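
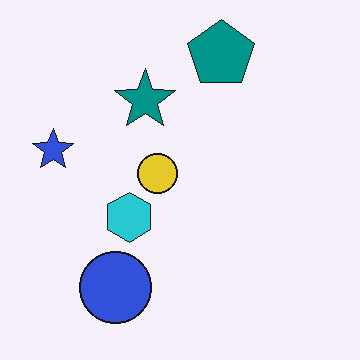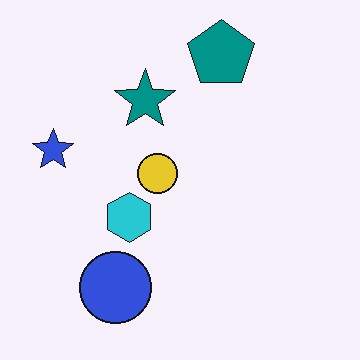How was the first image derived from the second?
This is the original image given moderate JPEG compression.

Blocky 8×8 compression artifacts appear around shape edges and the flat background shows ringing — characteristic JPEG degradation.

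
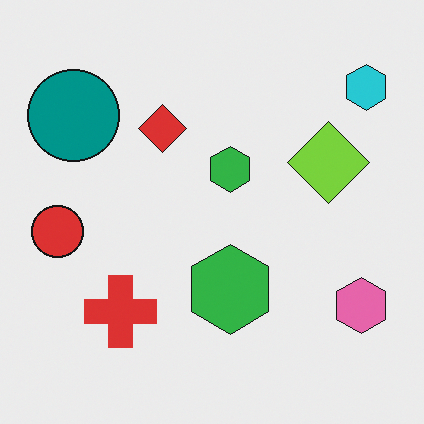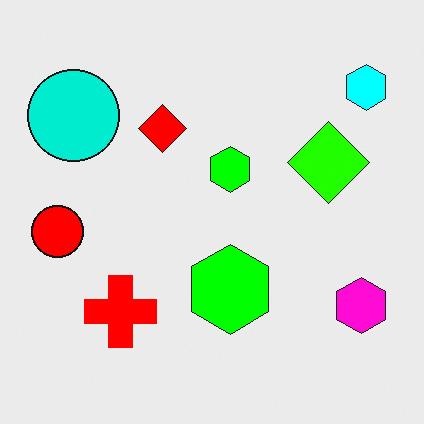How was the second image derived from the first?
The image was heavily oversaturated.

All colors are more vivid — a global saturation change.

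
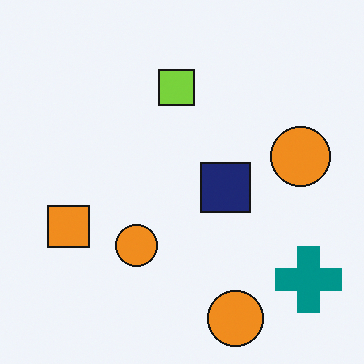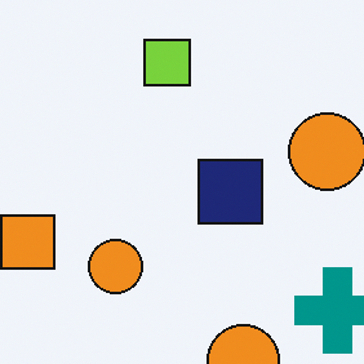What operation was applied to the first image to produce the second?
It was cropped to a modestly smaller region and rescaled.

The visible shapes are larger and the field of view is narrower; shapes near the original edges may be partly or wholly outside the frame — a crop-and-rescale.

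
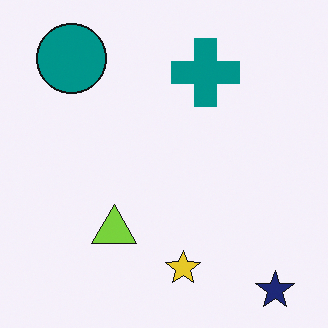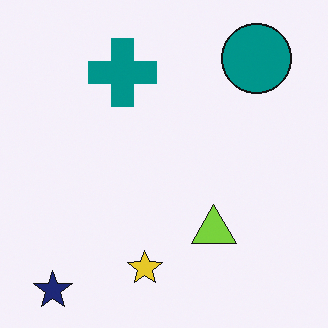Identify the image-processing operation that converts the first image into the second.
It was flipped horizontally (left ↔ right).

The navy star is in the bottom-right of the first image and the bottom-left of the second — shapes on opposite sides of the vertical midline have swapped in a mirror flip.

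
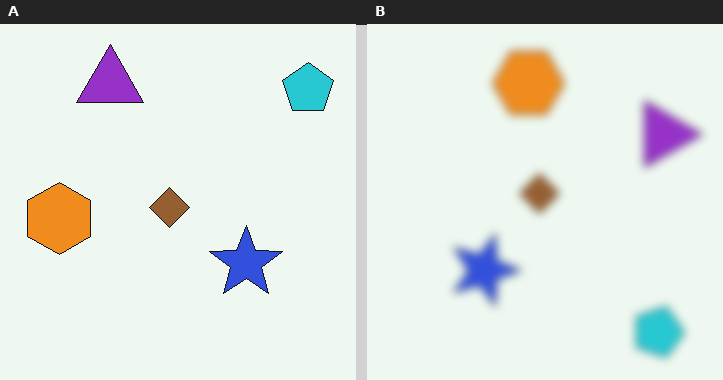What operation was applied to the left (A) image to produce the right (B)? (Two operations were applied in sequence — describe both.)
The transformation is: rotated 90° clockwise, then noticeably gaussian-blurred.

The cyan pentagon sits in the top-right of the left (A) image and the bottom-right of the right (B) — consistent with a whole-image 90° clockwise rotation. Shape edges and outlines are uniformly softened across the whole image.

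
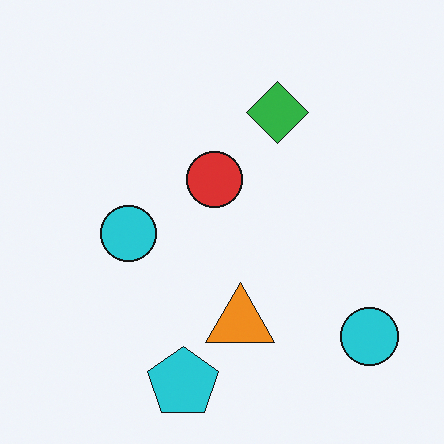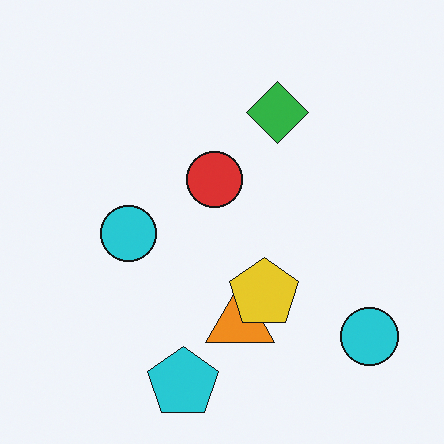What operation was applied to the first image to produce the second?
The image was overlaid with an additional yellow pentagon.

A yellow pentagon appears in the second image that is absent from the first.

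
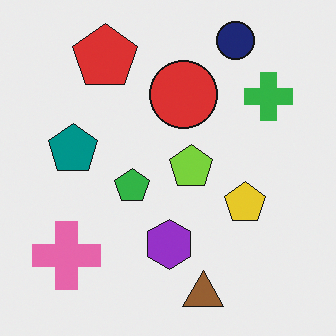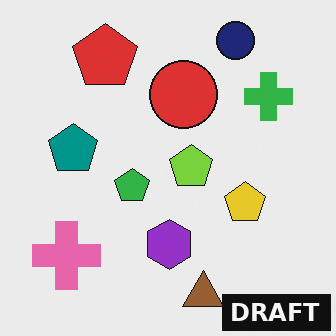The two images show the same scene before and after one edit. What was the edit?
The image was watermarked with the text "DRAFT" in the lower-right corner.

A dark label reading "DRAFT" appears in the lower-right corner.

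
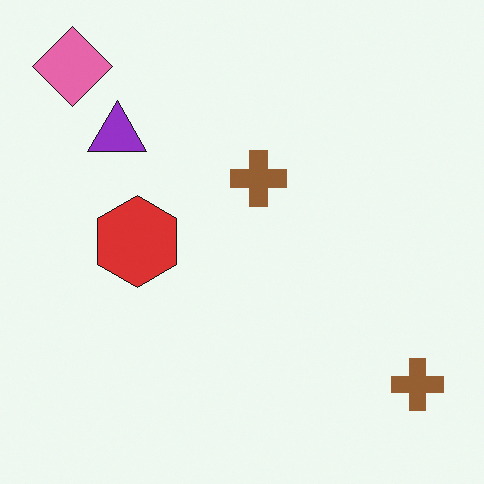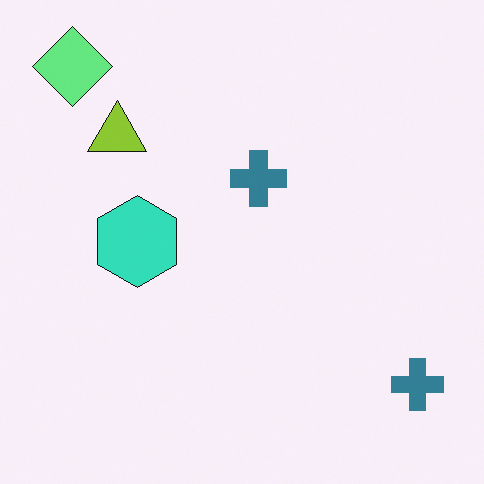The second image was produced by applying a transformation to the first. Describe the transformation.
This is the original image hue-shifted by a large amount.

Every shape's color has rotated by the same amount around the hue wheel — a uniform hue shift.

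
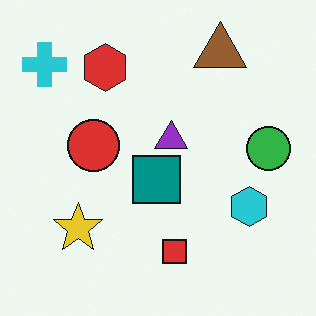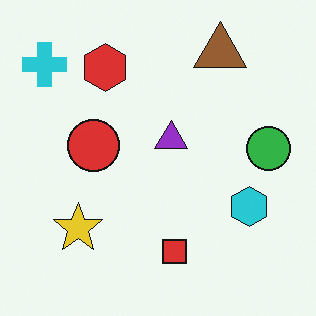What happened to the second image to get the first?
The transformation is: overlaid with an additional teal square.

A teal square appears in the first image that is absent from the second.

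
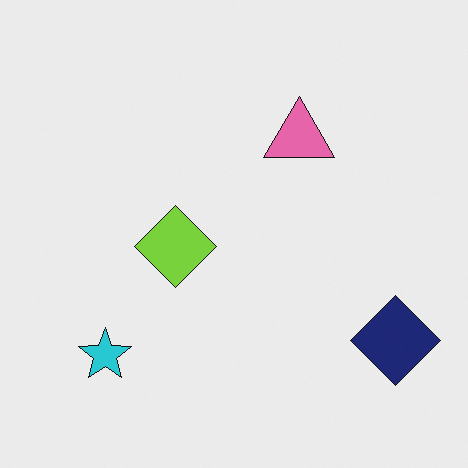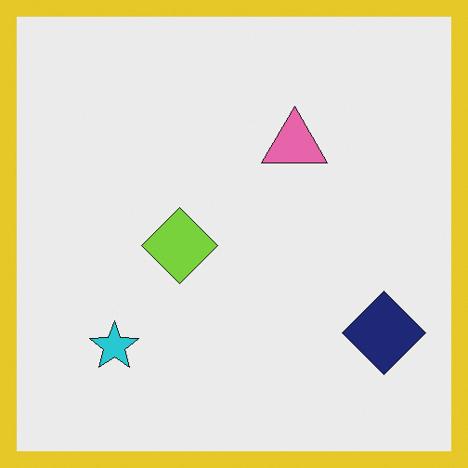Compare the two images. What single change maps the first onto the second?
The second image is the first framed with a yellow border.

A solid yellow frame runs around the edge of the second image, with the content slightly shrunk inside it.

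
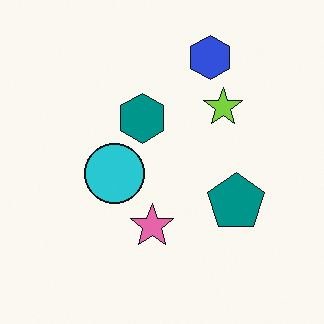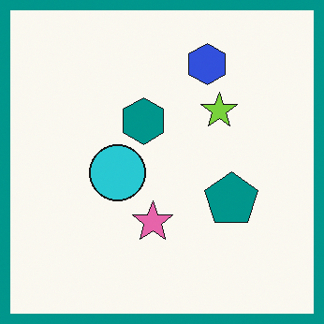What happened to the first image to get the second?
The image was framed with a teal border.

A solid teal frame runs around the edge of the second image, with the content slightly shrunk inside it.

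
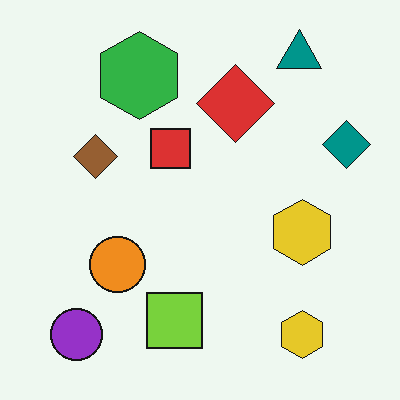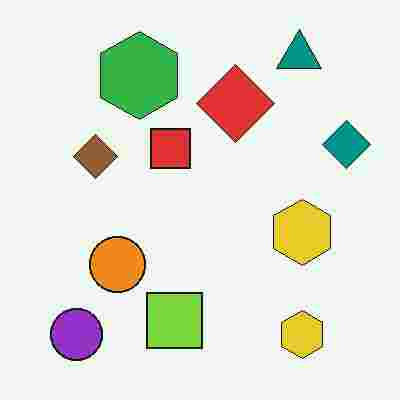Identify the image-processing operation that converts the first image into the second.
This is the original image heavily JPEG-compressed with obvious blocking artifacts.

Blocky 8×8 compression artifacts appear around shape edges and the flat background shows ringing — characteristic JPEG degradation.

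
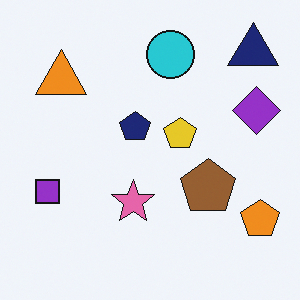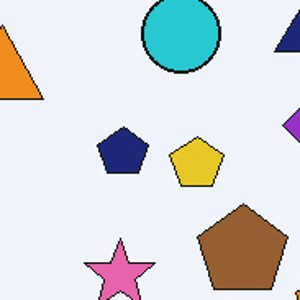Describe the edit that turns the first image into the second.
Cropped tightly and scaled back up.

The visible shapes are larger and the field of view is narrower; shapes near the original edges may be partly or wholly outside the frame — a crop-and-rescale.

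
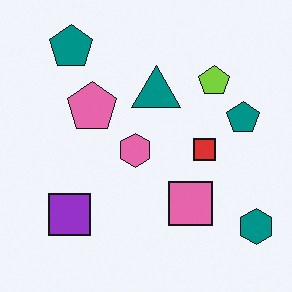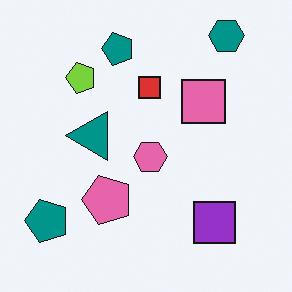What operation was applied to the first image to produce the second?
The image was rotated 90° counter-clockwise.

The teal hexagon sits in the bottom-right of the first image and the top-right of the second — consistent with a whole-image 90° counter-clockwise rotation.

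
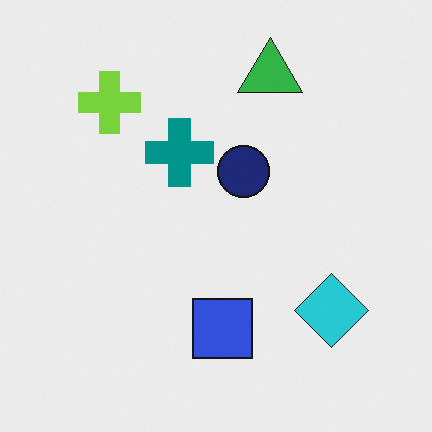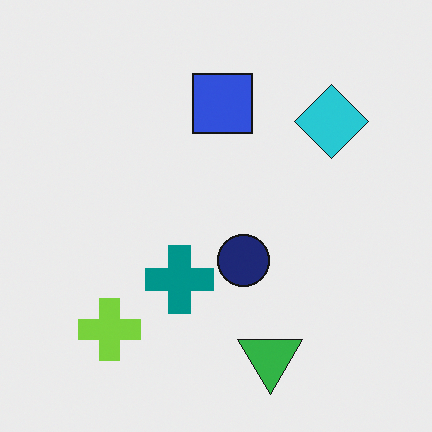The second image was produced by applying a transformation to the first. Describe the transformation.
The transformation is: flipped vertically (top ↔ bottom).

The green triangle is in the top of the first image and the bottom of the second — shapes on opposite sides of the horizontal midline have swapped in a mirror flip.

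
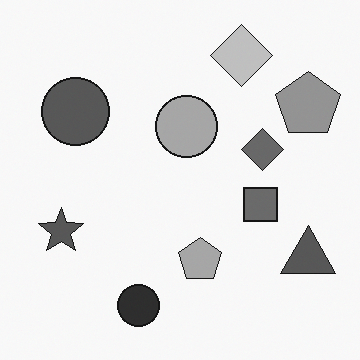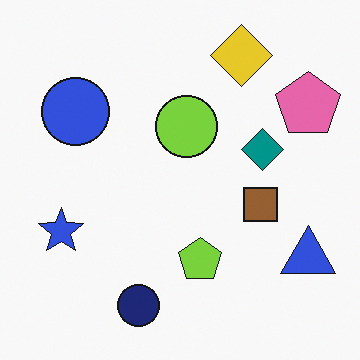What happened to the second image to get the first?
The first image is the second converted to grayscale.

All color is removed — every shape is now a shade of grey.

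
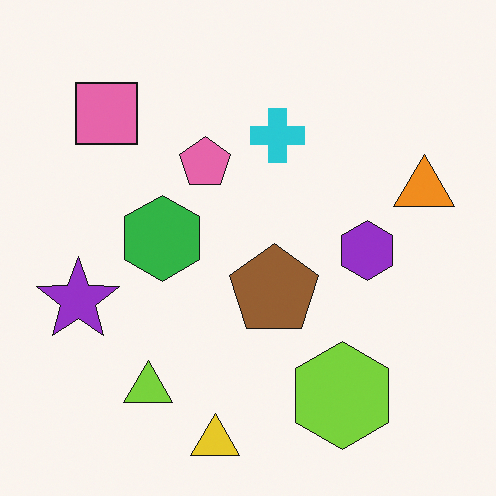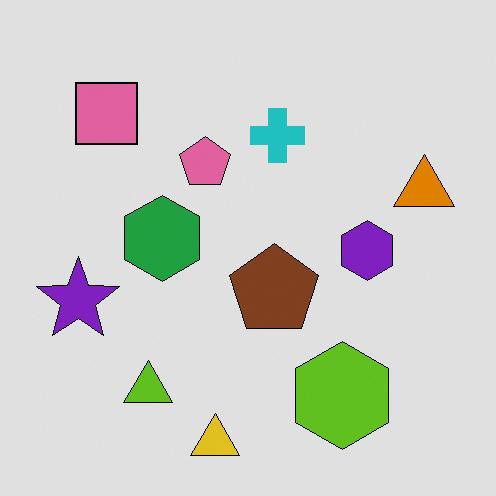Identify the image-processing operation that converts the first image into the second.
The image was posterized to a reduced palette.

Each flat color has snapped to a coarser quantized level — most visibly, the near-white background has dropped to a flat grey.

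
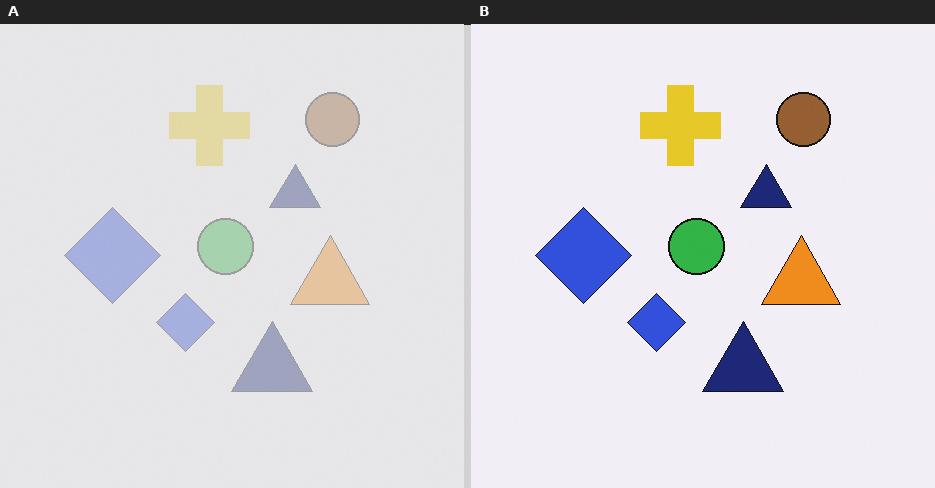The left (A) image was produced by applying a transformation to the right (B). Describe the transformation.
It was washed out (contrast reduced).

Tones are pushed toward mid-grey across the whole image — a global contrast change.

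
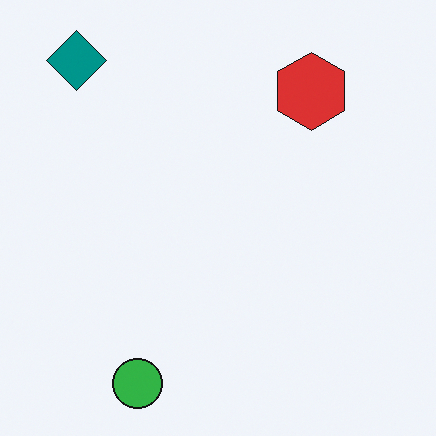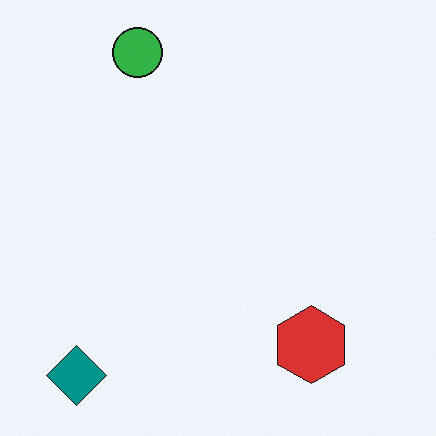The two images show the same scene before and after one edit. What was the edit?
Flipped vertically (top ↔ bottom).

The green circle is in the bottom-left of the first image and the top-left of the second — shapes on opposite sides of the horizontal midline have swapped in a mirror flip.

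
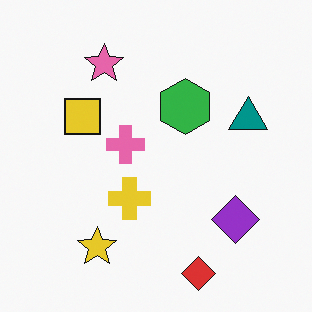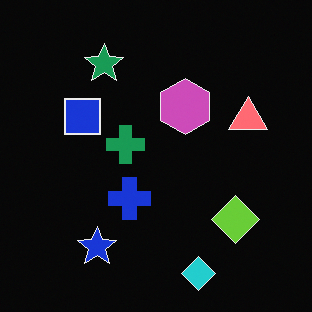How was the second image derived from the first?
This is the original image color-inverted (negative).

The light background has become dark and every shape's color is its complement — a photographic negative.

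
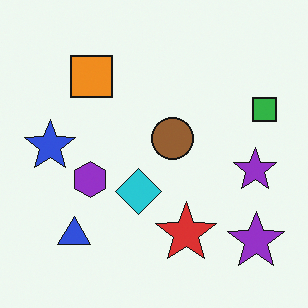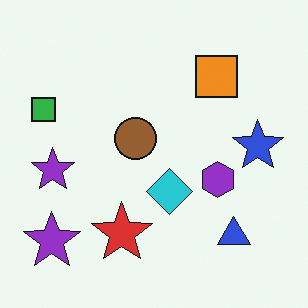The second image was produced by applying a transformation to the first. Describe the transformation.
The image was flipped horizontally (left ↔ right).

The green square is in the right of the first image and the left of the second — shapes on opposite sides of the vertical midline have swapped in a mirror flip.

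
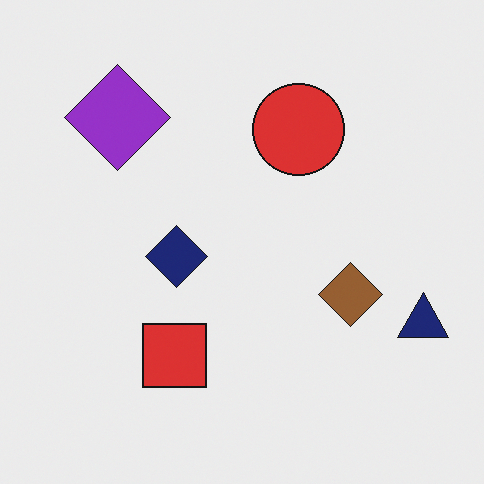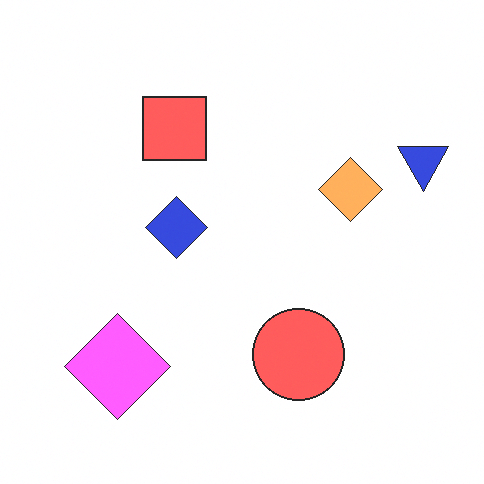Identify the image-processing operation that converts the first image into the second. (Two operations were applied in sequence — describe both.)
The image was flipped vertically (top ↔ bottom), then brightened a lot.

The purple diamond is in the top-left of the first image and the bottom-left of the second — shapes on opposite sides of the horizontal midline have swapped in a mirror flip. Every pixel — background and shapes alike — is uniformly brightened.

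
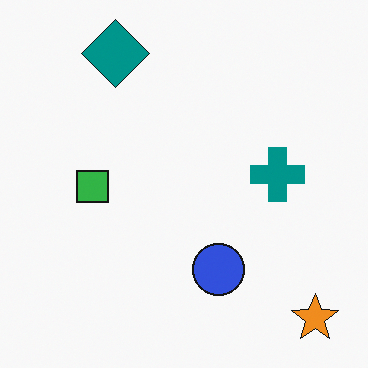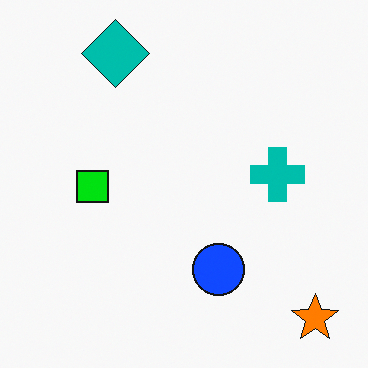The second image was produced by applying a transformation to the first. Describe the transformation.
The transformation is: made much more vivid (saturation change).

All colors are more vivid — a global saturation change.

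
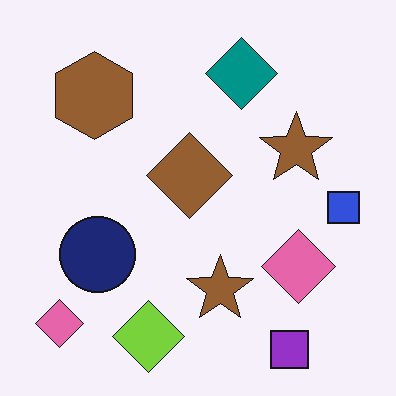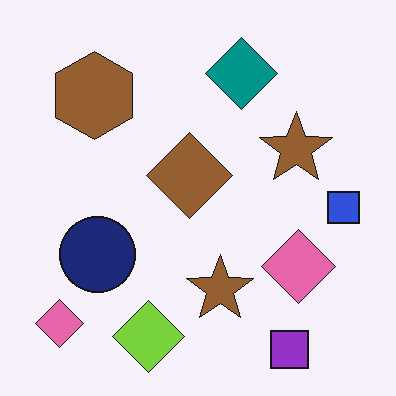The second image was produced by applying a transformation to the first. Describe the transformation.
The image was JPEG-compressed with visible artifacts.

Blocky 8×8 compression artifacts appear around shape edges and the flat background shows ringing — characteristic JPEG degradation.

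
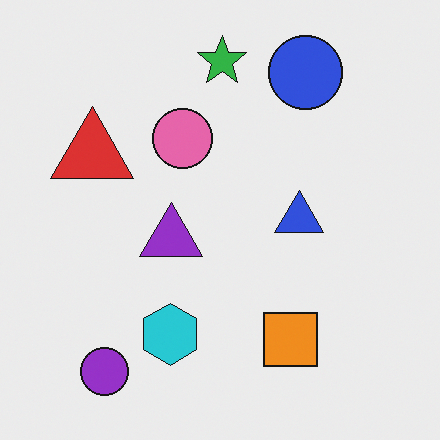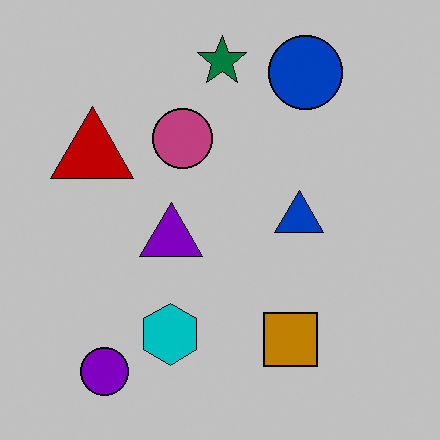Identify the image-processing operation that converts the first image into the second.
The transformation is: heavily posterized to just a handful of flat colors.

Each flat color has snapped to a coarser quantized level — most visibly, the near-white background has dropped to a flat grey.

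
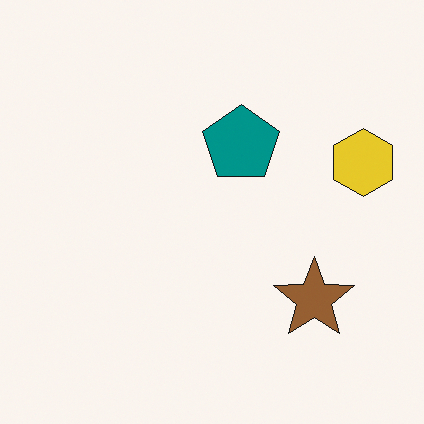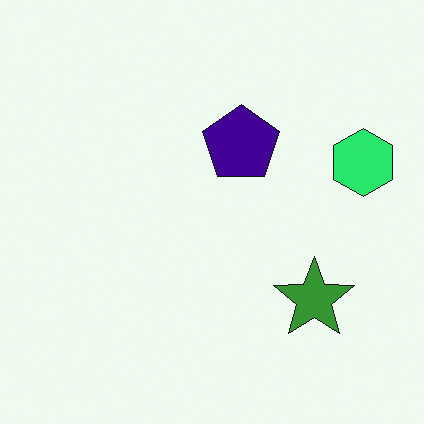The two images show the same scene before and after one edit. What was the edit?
It was hue-shifted noticeably.

Every shape's color has rotated by the same amount around the hue wheel — a uniform hue shift.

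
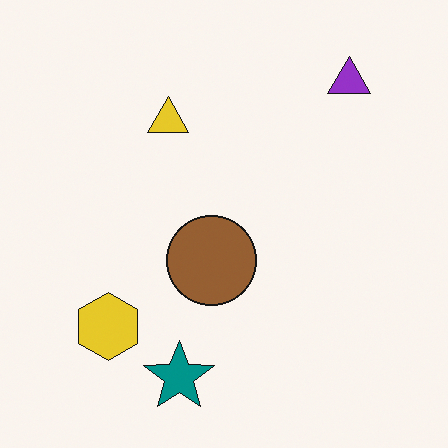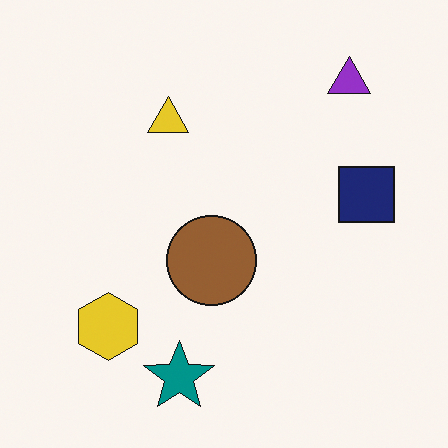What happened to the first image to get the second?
This is the original image overlaid with an additional navy square.

A navy square appears in the second image that is absent from the first.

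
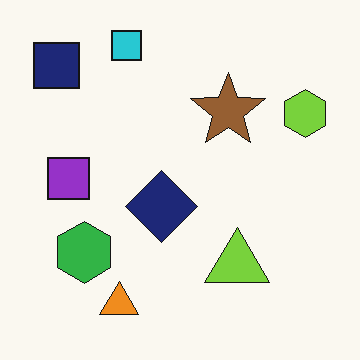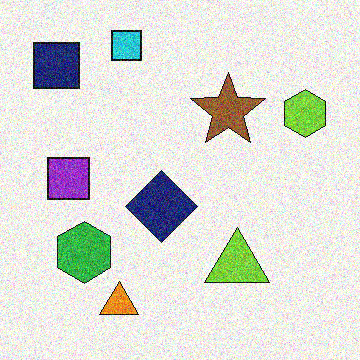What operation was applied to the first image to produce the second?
Degraded with heavy additive noise.

Random speckle covers the whole image, including the flat background.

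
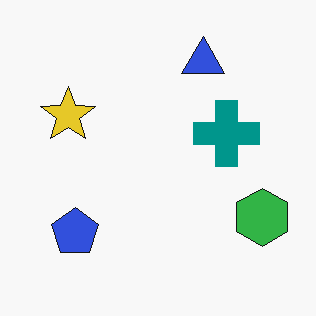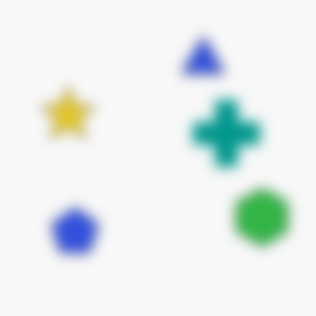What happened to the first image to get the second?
The second image is the first heavily blurred.

Shape edges and outlines are uniformly softened across the whole image.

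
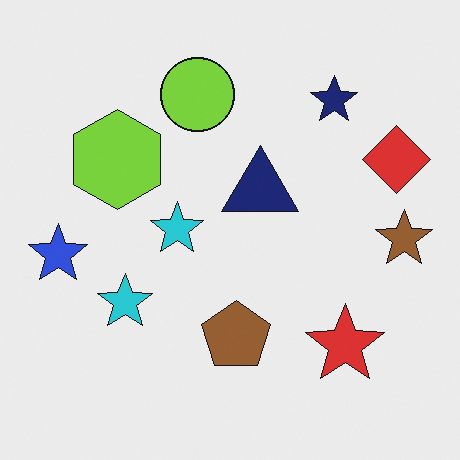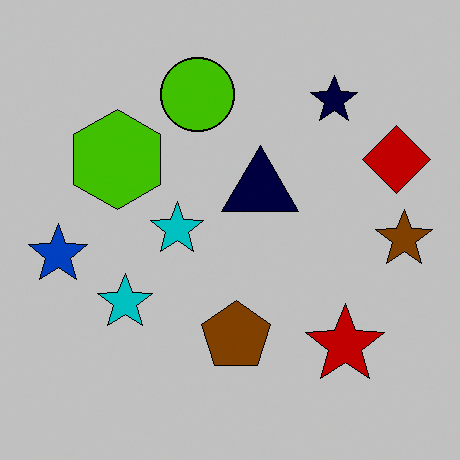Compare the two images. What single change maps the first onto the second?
It was heavily posterized to just a handful of flat colors.

Each flat color has snapped to a coarser quantized level — most visibly, the near-white background has dropped to a flat grey.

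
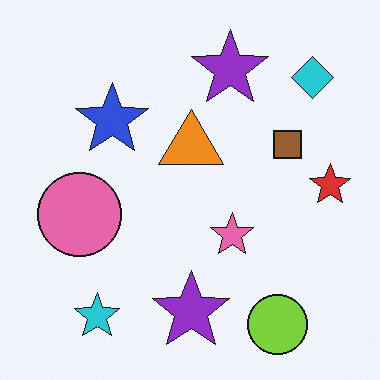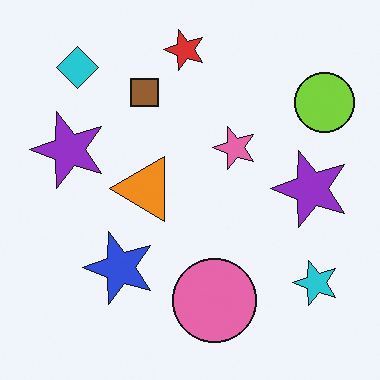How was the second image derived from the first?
Rotated 90° counter-clockwise.

The cyan diamond sits in the top-right of the first image and the top-left of the second — consistent with a whole-image 90° counter-clockwise rotation.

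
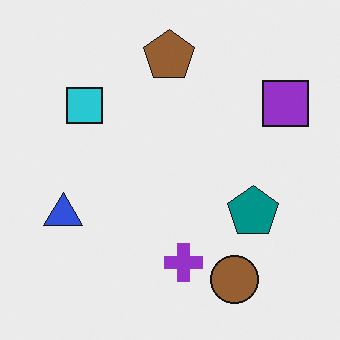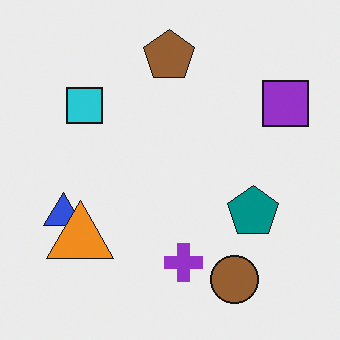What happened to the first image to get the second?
The image was overlaid with an additional orange triangle.

An orange triangle appears in the second image that is absent from the first.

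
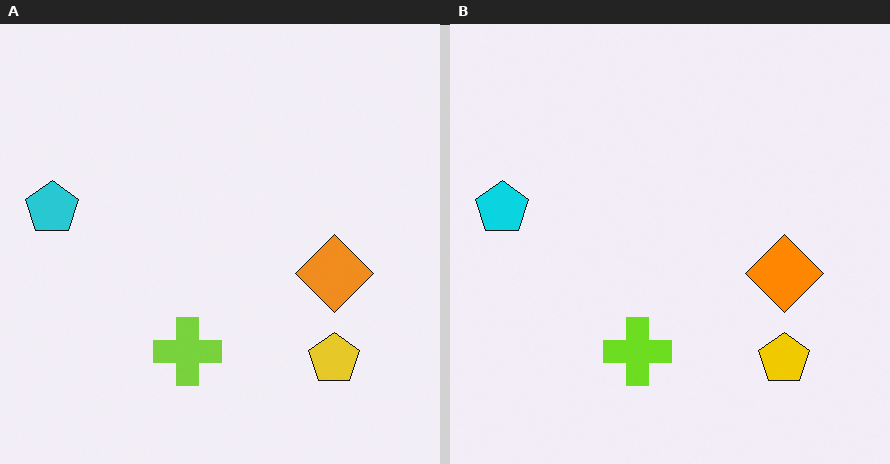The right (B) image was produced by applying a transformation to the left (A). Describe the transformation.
The transformation is: slightly oversaturated.

All colors are more vivid — a global saturation change.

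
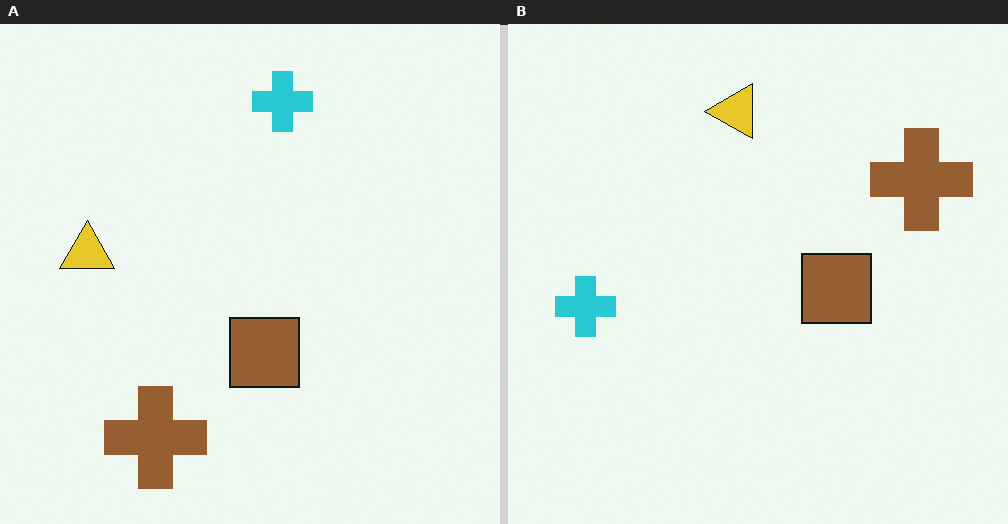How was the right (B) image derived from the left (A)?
It was transposed (reflected across the top-left ↔ bottom-right diagonal).

Shapes have swapped their row and column positions — what was in the top-right is now in the bottom-left — a diagonal reflection.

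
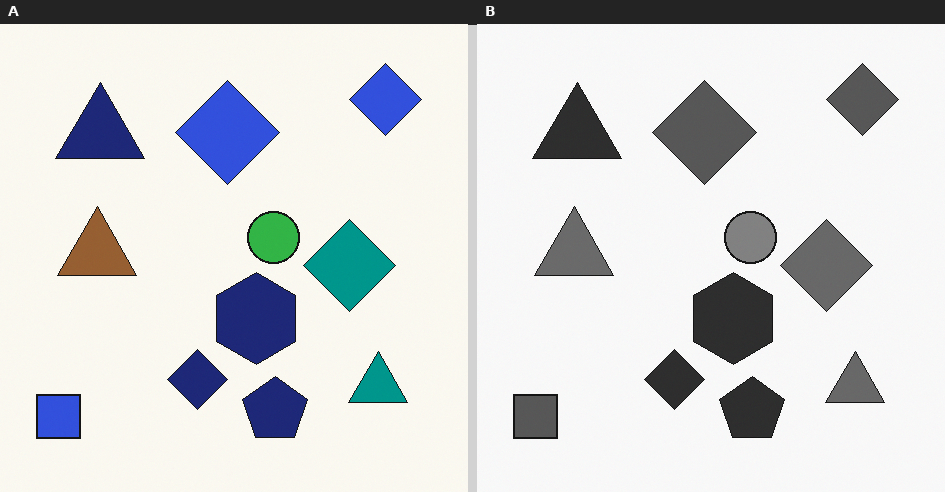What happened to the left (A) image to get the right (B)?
This is the original image converted to grayscale.

All color is removed — every shape is now a shade of grey.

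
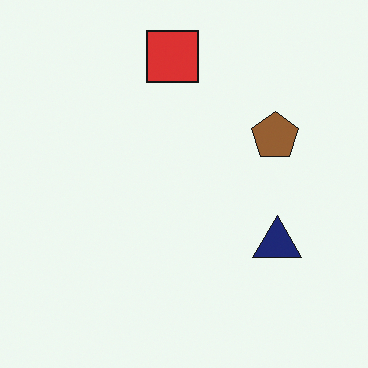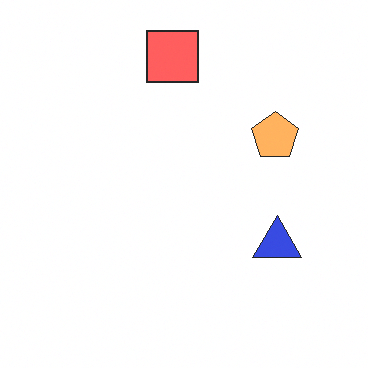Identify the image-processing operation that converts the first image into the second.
Brightened a lot.

Every pixel — background and shapes alike — is uniformly brightened.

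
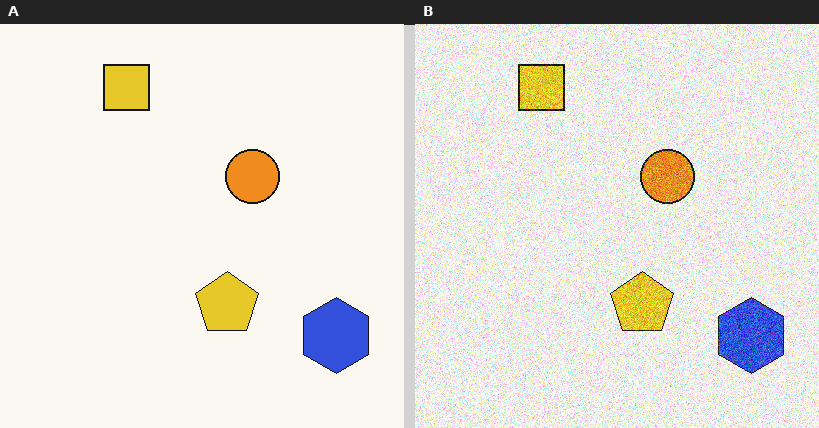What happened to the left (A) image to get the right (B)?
Degraded with strong gaussian noise.

Random speckle covers the whole image, including the flat background.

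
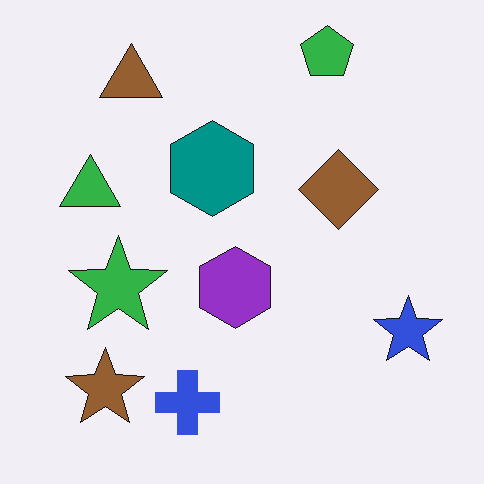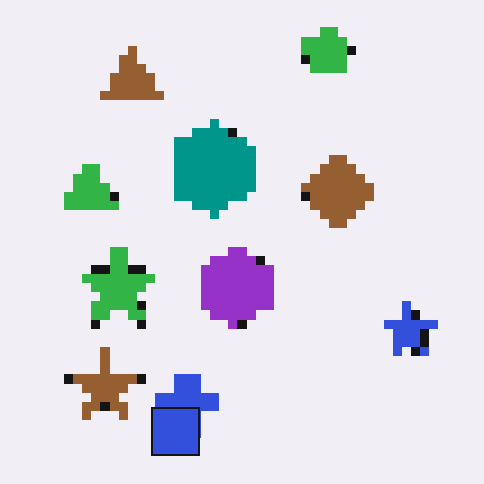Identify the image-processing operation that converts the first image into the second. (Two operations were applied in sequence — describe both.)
The transformation is: coarsely pixelated, then overlaid with an additional blue square.

Shapes are reduced to large square blocks; fine edges and outlines are lost — a downscale-then-upscale (mosaic) effect. A blue square appears in the second image that is absent from the first.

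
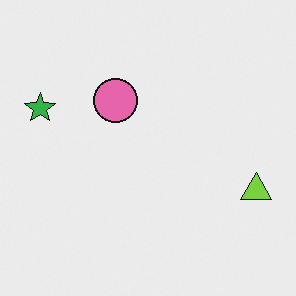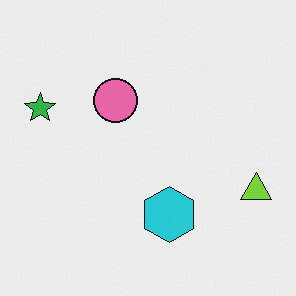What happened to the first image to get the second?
The second image is the first overlaid with an additional cyan hexagon.

A cyan hexagon appears in the second image that is absent from the first.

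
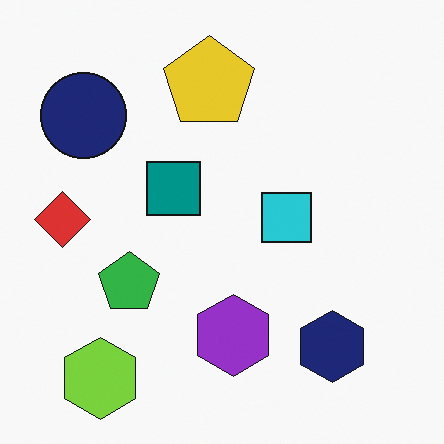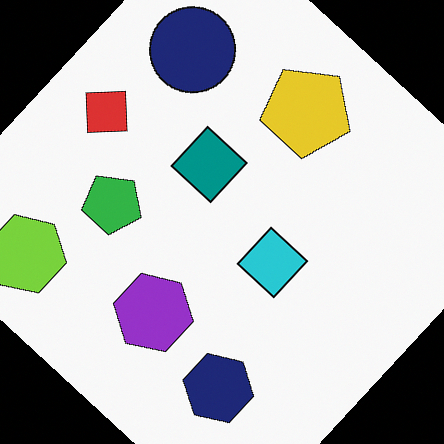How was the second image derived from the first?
It was rotated clockwise by a large amount — several tens of degrees.

Every shape is tilted by the same angle and the image corners show triangular fill wedges — a whole-image rotation by a non-right angle.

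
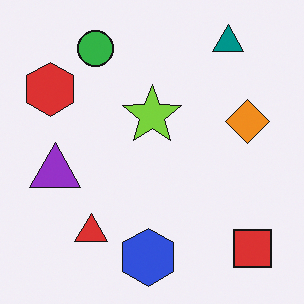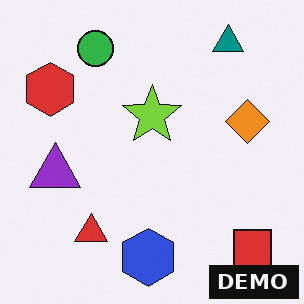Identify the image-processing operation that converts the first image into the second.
The second image is the first watermarked with the text "DEMO" in the lower-right corner.

A dark label reading "DEMO" appears in the lower-right corner.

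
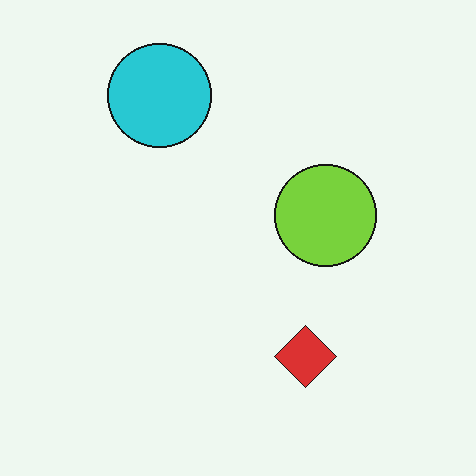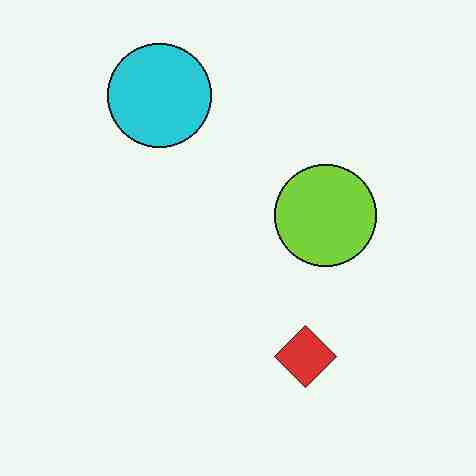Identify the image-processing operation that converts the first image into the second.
The image was heavily JPEG-compressed with obvious blocking artifacts.

Blocky 8×8 compression artifacts appear around shape edges and the flat background shows ringing — characteristic JPEG degradation.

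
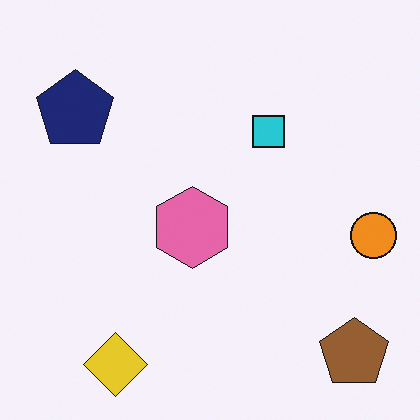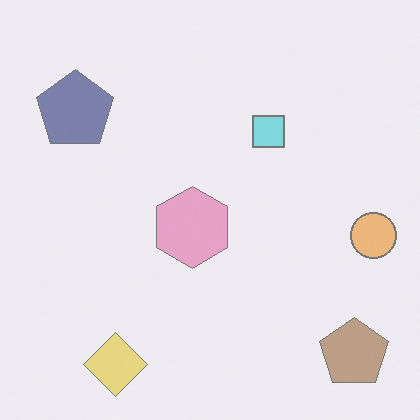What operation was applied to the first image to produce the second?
The image was given much lower contrast.

Tones are pushed toward mid-grey across the whole image — a global contrast change.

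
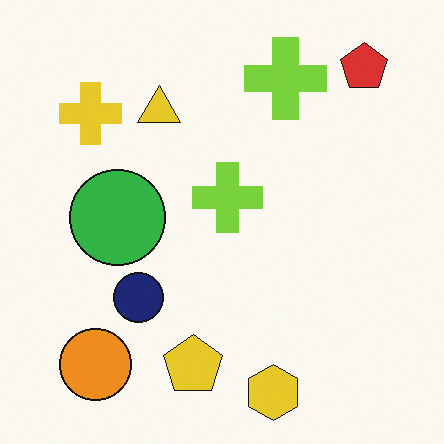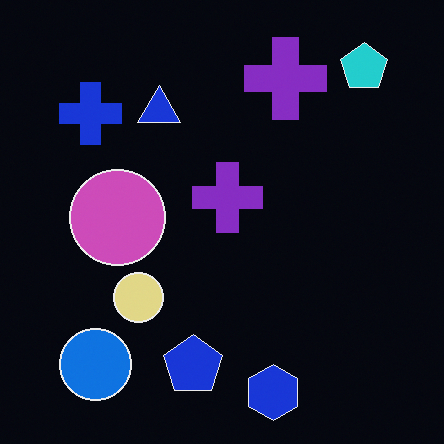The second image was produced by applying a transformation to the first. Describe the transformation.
The second image is the first color-inverted (negative).

The light background has become dark and every shape's color is its complement — a photographic negative.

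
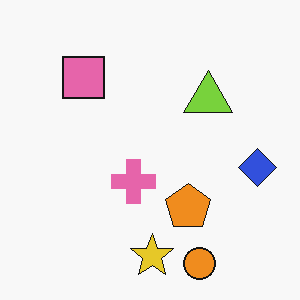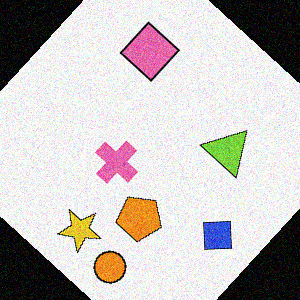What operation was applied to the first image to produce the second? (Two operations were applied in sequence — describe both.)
The image was rotated clockwise by a large amount — several tens of degrees, then degraded with visible gaussian noise.

Every shape is tilted by the same angle and the image corners show triangular fill wedges — a whole-image rotation by a non-right angle. Random speckle covers the whole image, including the flat background.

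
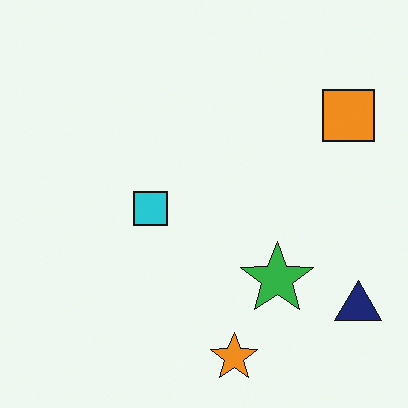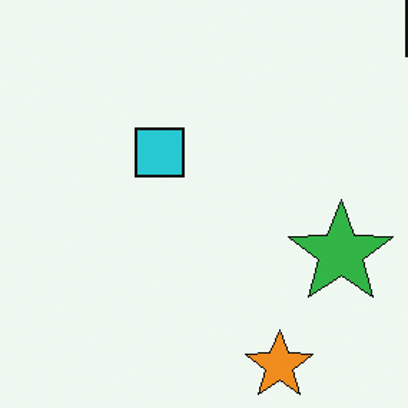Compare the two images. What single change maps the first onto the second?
The transformation is: cropped to a modestly smaller region and rescaled.

The visible shapes are larger and the field of view is narrower; shapes near the original edges may be partly or wholly outside the frame — a crop-and-rescale.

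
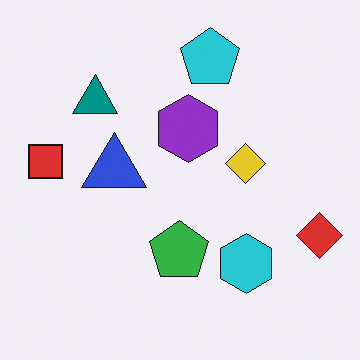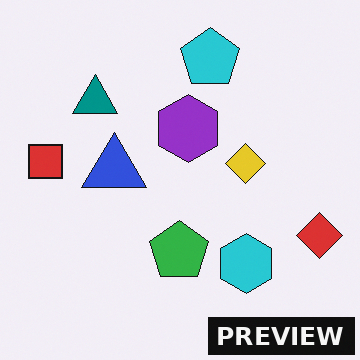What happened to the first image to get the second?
The second image is the first watermarked with the text "PREVIEW" in the lower-right corner.

A dark label reading "PREVIEW" appears in the lower-right corner.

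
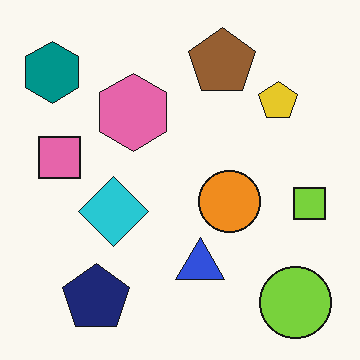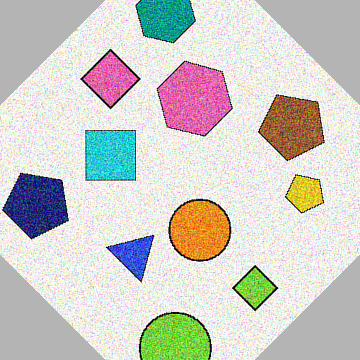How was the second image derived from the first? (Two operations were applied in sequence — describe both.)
It was degraded with heavy additive noise, then rotated clockwise by a large amount — several tens of degrees.

Random speckle covers the whole image, including the flat background. Every shape is tilted by the same angle and the image corners show triangular fill wedges — a whole-image rotation by a non-right angle.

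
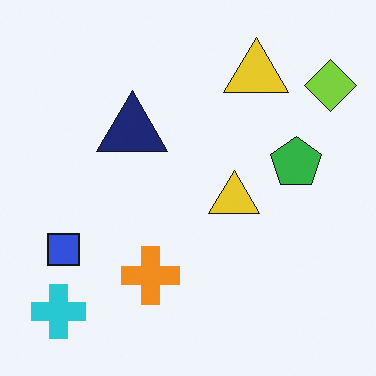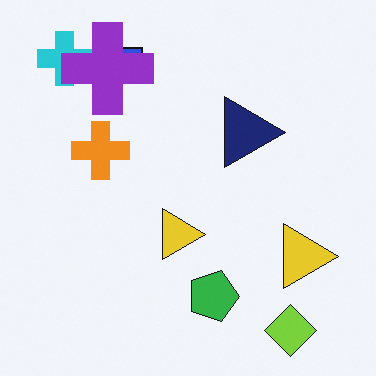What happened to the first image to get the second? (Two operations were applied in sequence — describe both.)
This is the original image rotated 90° clockwise, then overlaid with an additional purple cross.

The cyan cross sits in the bottom-left of the first image and the top-left of the second — consistent with a whole-image 90° clockwise rotation. A purple cross appears in the second image that is absent from the first.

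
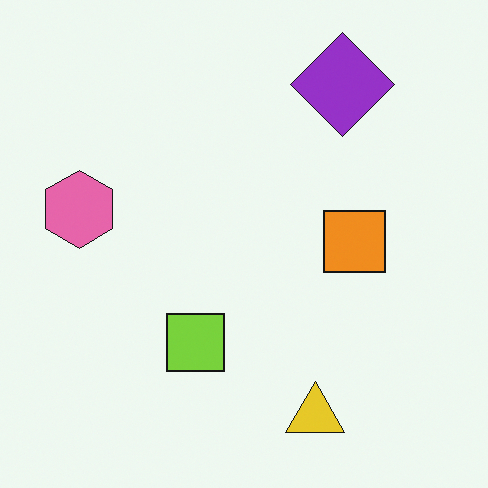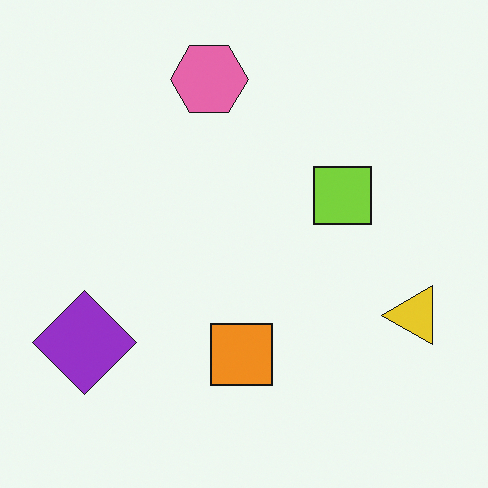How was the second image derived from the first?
It was transposed (reflected across the top-left ↔ bottom-right diagonal).

Shapes have swapped their row and column positions — what was in the top-right is now in the bottom-left — a diagonal reflection.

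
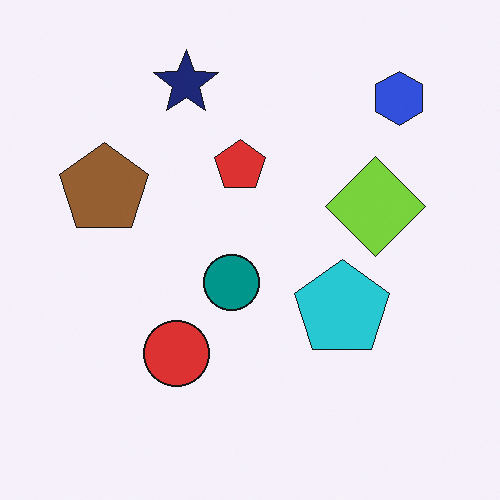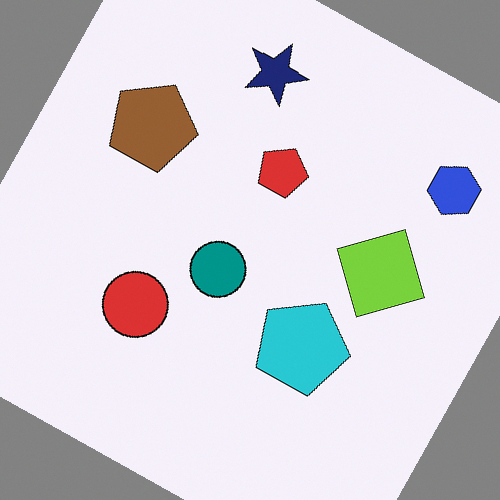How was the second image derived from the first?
It was rotated clockwise by a moderate amount.

Every shape is tilted by the same angle and the image corners show triangular fill wedges — a whole-image rotation by a non-right angle.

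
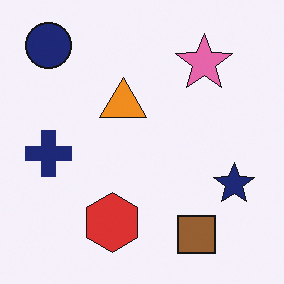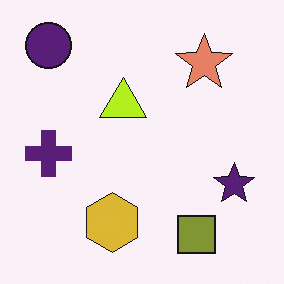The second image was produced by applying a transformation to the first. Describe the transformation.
The transformation is: hue-shifted slightly.

Every shape's color has rotated by the same amount around the hue wheel — a uniform hue shift.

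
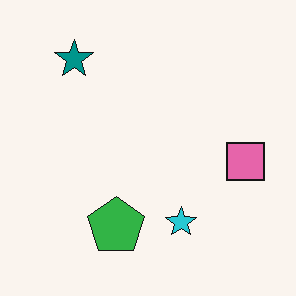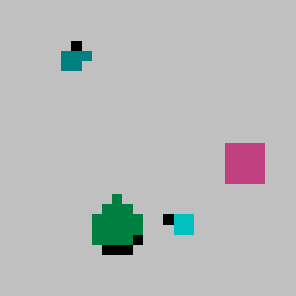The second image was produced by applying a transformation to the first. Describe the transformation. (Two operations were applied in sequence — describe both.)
This is the original image aggressively posterized, then coarsely pixelated.

Each flat color has snapped to a coarser quantized level — most visibly, the near-white background has dropped to a flat grey. Shapes are reduced to large square blocks; fine edges and outlines are lost — a downscale-then-upscale (mosaic) effect.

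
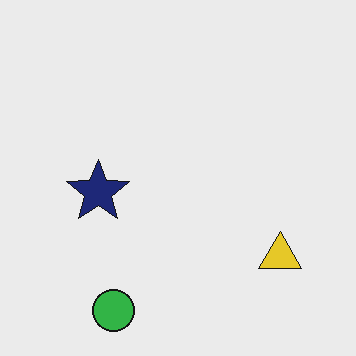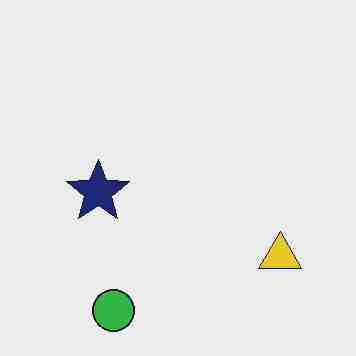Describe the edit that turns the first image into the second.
The image was heavily JPEG-compressed with obvious blocking artifacts.

Blocky 8×8 compression artifacts appear around shape edges and the flat background shows ringing — characteristic JPEG degradation.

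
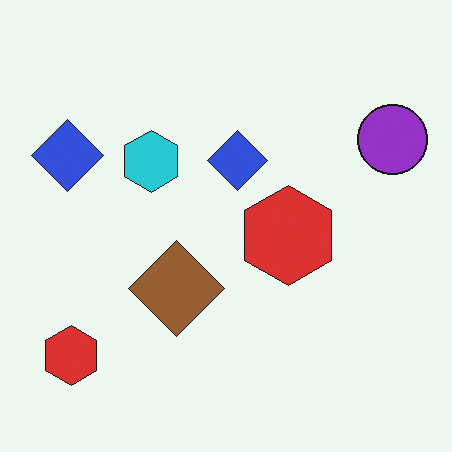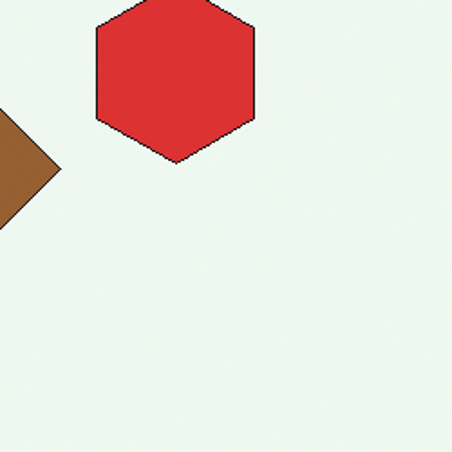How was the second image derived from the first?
Cropped tightly and scaled back up.

The visible shapes are larger and the field of view is narrower; shapes near the original edges may be partly or wholly outside the frame — a crop-and-rescale.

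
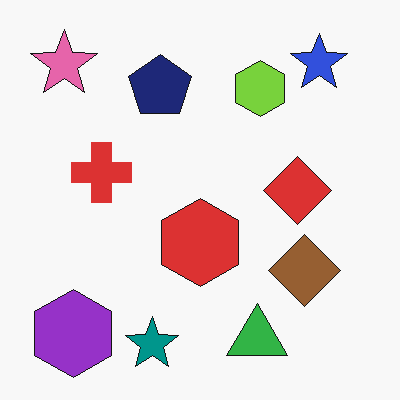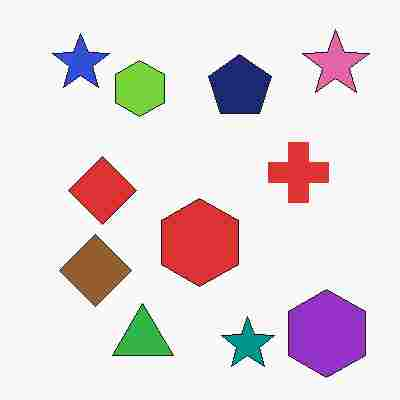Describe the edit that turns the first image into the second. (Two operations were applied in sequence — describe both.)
The image was flipped horizontally (left ↔ right), then degraded with heavy JPEG compression.

The pink star is in the top-left of the first image and the top-right of the second — shapes on opposite sides of the vertical midline have swapped in a mirror flip. Blocky 8×8 compression artifacts appear around shape edges and the flat background shows ringing — characteristic JPEG degradation.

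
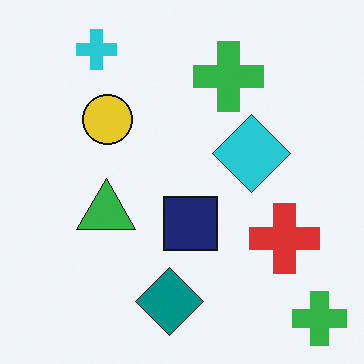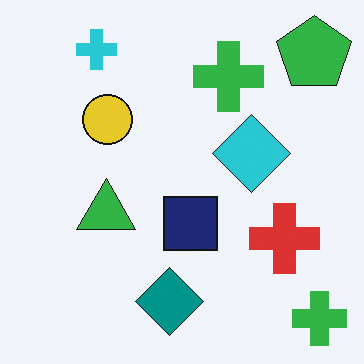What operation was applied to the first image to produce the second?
This is the original image overlaid with an additional green pentagon.

A green pentagon appears in the second image that is absent from the first.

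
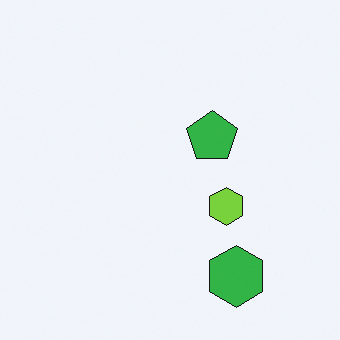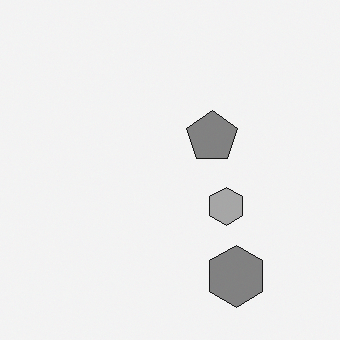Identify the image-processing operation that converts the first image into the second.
The transformation is: converted to grayscale.

All color is removed — every shape is now a shade of grey.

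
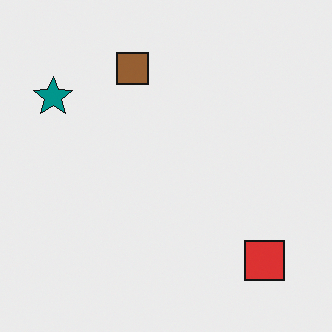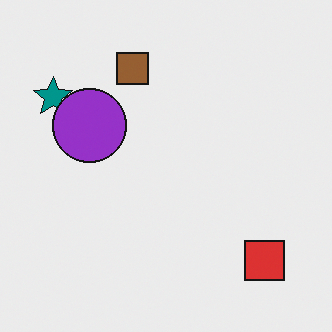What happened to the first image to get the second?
The transformation is: overlaid with an additional purple circle.

A purple circle appears in the second image that is absent from the first.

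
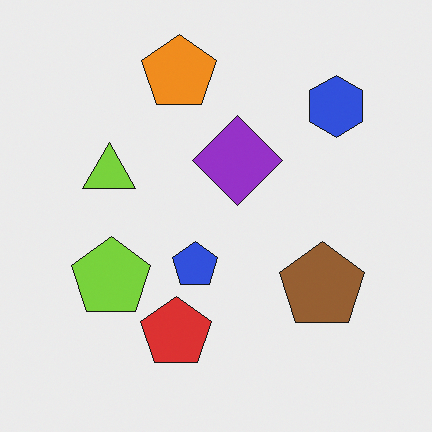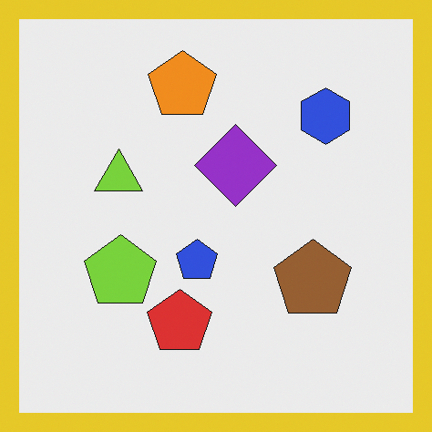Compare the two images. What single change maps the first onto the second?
It was framed with a yellow border.

A solid yellow frame runs around the edge of the second image, with the content slightly shrunk inside it.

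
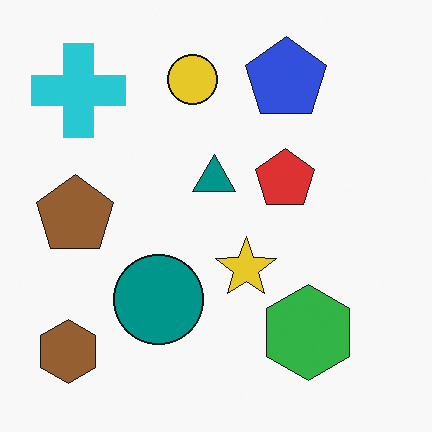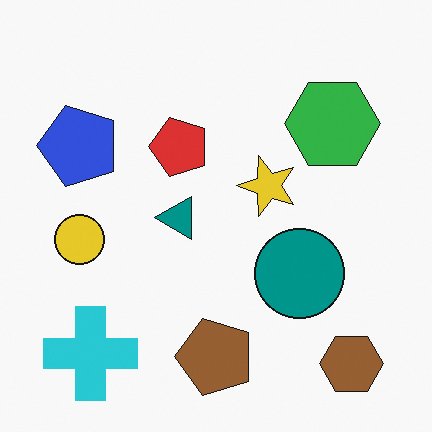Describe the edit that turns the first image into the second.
Rotated 90° counter-clockwise.

The brown hexagon sits in the bottom-left of the first image and the bottom-right of the second — consistent with a whole-image 90° counter-clockwise rotation.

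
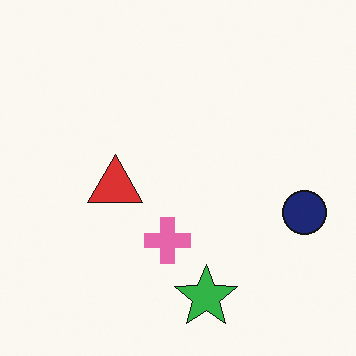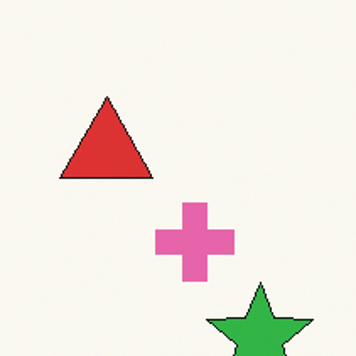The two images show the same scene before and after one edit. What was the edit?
This is the original image cropped to a noticeably smaller region and rescaled.

The visible shapes are larger and the field of view is narrower; shapes near the original edges may be partly or wholly outside the frame — a crop-and-rescale.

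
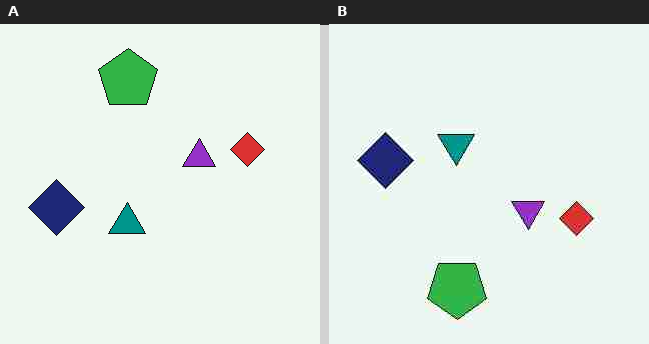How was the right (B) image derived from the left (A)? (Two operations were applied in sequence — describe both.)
It was flipped vertically (top ↔ bottom), then heavily JPEG-compressed with obvious blocking artifacts.

The green pentagon is in the top of the left (A) image and the bottom of the right (B) — shapes on opposite sides of the horizontal midline have swapped in a mirror flip. Blocky 8×8 compression artifacts appear around shape edges and the flat background shows ringing — characteristic JPEG degradation.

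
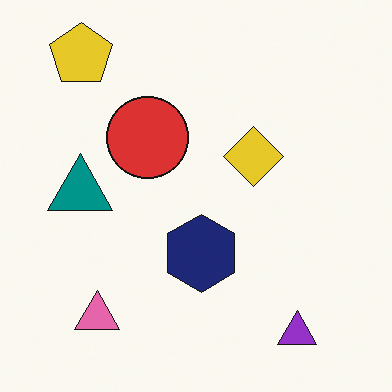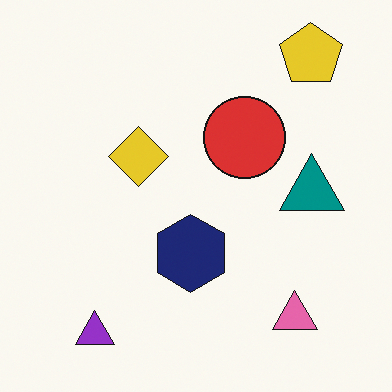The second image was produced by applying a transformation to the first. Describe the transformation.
Flipped horizontally (left ↔ right).

The teal triangle is in the left of the first image and the right of the second — shapes on opposite sides of the vertical midline have swapped in a mirror flip.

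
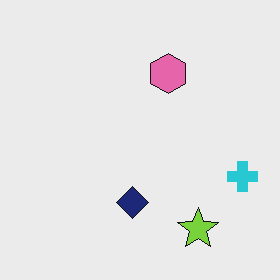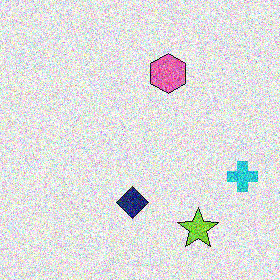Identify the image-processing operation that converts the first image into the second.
The image was degraded with strong gaussian noise.

Random speckle covers the whole image, including the flat background.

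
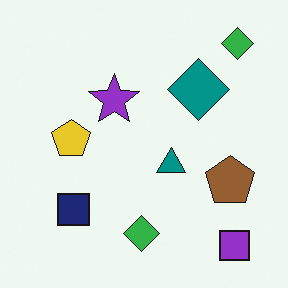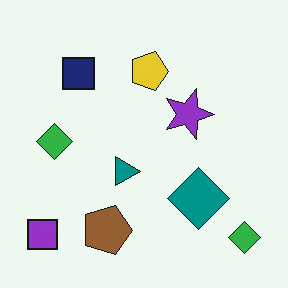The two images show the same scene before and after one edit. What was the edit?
This is the original image rotated 90° clockwise.

The purple square sits in the bottom-right of the first image and the bottom-left of the second — consistent with a whole-image 90° clockwise rotation.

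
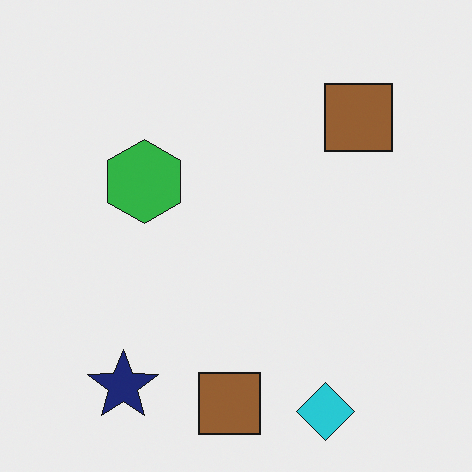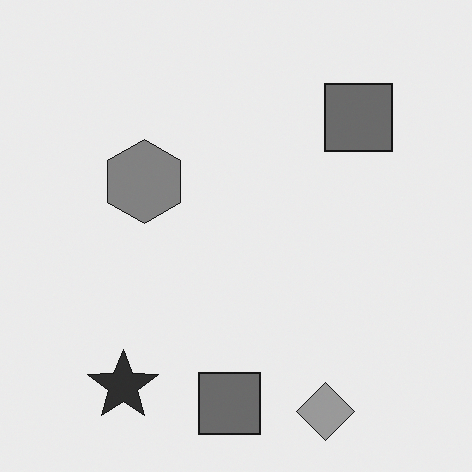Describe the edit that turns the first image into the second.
The second image is the first converted to grayscale.

All color is removed — every shape is now a shade of grey.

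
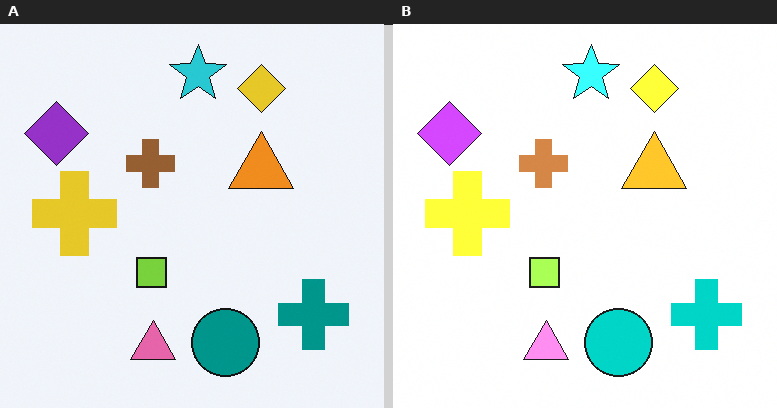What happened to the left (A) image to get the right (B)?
It was substantially brightened.

Every pixel — background and shapes alike — is uniformly brightened.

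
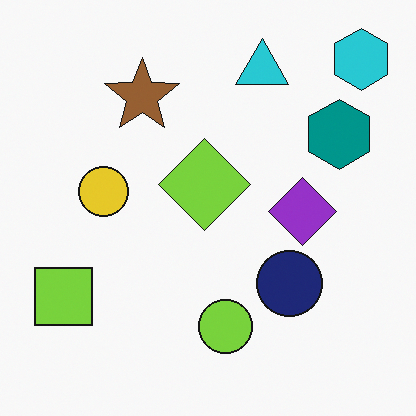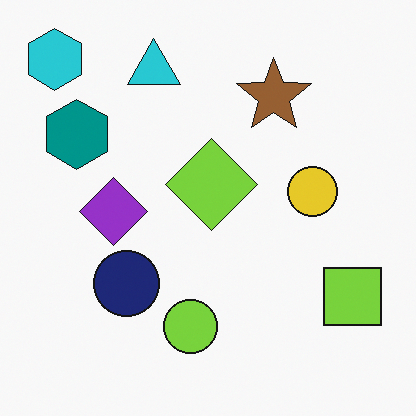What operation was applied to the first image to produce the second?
Flipped horizontally (left ↔ right).

The cyan hexagon is in the top-right of the first image and the top-left of the second — shapes on opposite sides of the vertical midline have swapped in a mirror flip.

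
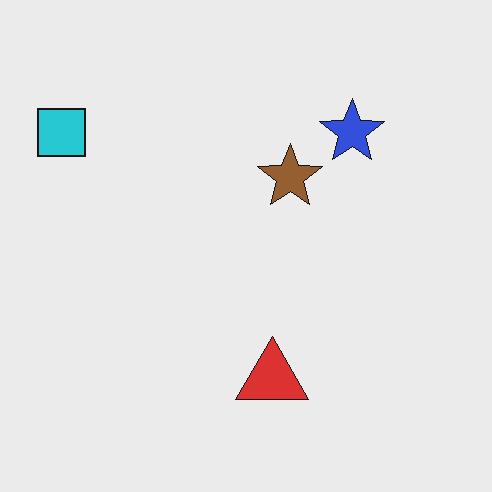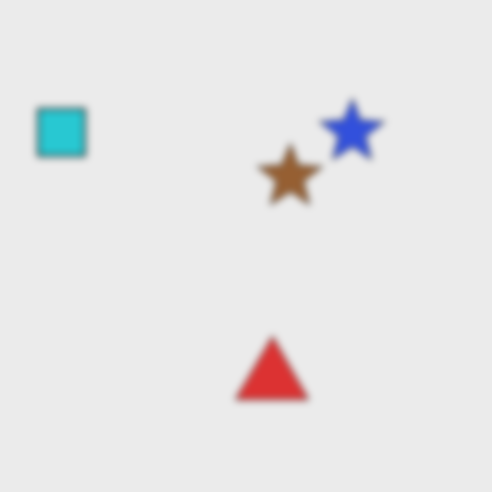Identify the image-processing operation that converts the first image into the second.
The image was moderately blurred.

Shape edges and outlines are uniformly softened across the whole image.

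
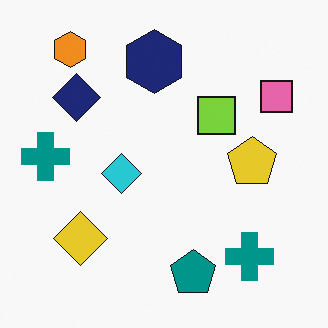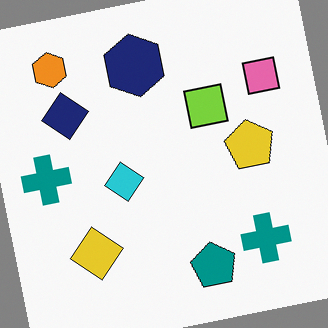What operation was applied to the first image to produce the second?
Rotated counter-clockwise by a slight angle.

Every shape is tilted by the same angle and the image corners show triangular fill wedges — a whole-image rotation by a non-right angle.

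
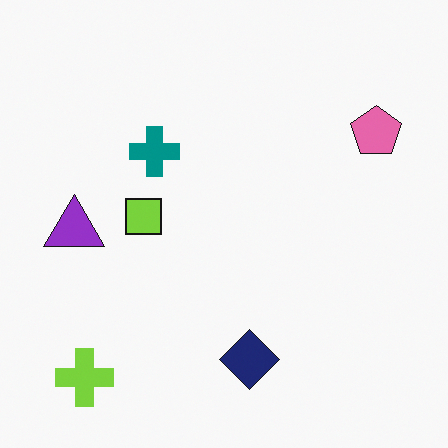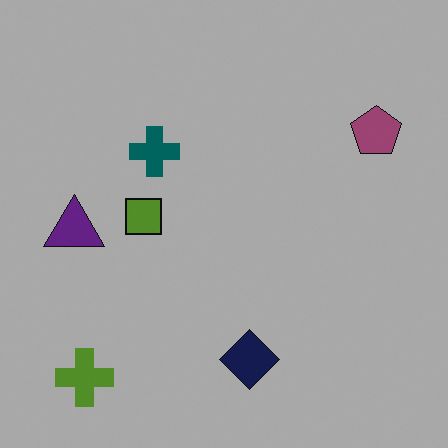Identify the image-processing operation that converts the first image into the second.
Noticeably darkened.

Every pixel — background and shapes alike — is uniformly darkened.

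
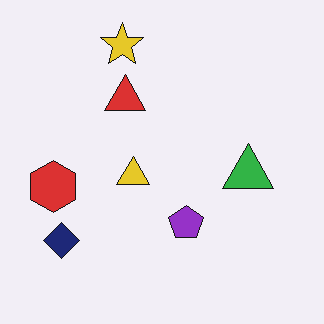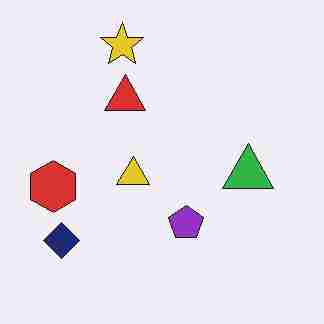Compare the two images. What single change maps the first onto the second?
The image was degraded with heavy JPEG compression.

Blocky 8×8 compression artifacts appear around shape edges and the flat background shows ringing — characteristic JPEG degradation.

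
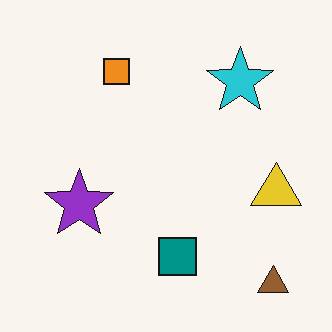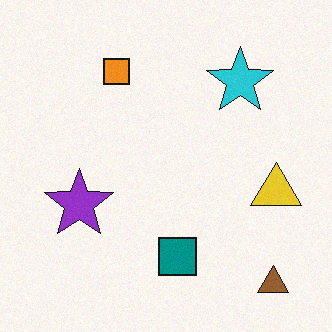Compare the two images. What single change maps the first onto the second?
It was degraded with subtle gaussian noise.

Random speckle covers the whole image, including the flat background.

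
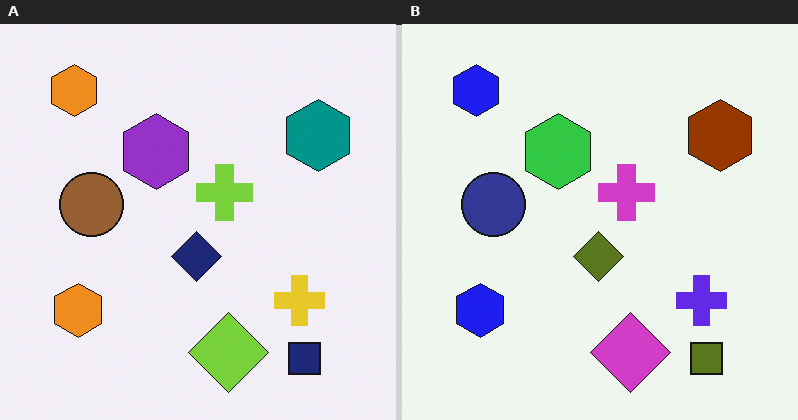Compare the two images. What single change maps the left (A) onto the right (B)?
The image was hue-shifted by a large amount.

Every shape's color has rotated by the same amount around the hue wheel — a uniform hue shift.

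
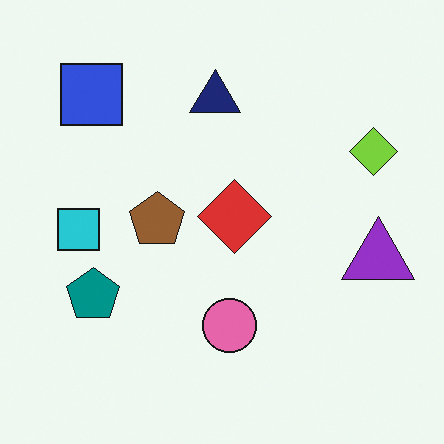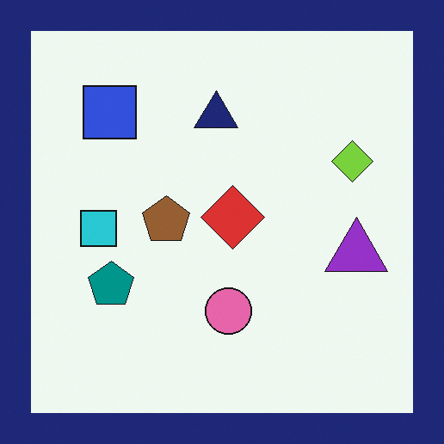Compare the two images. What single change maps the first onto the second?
The transformation is: framed with a navy border.

A solid navy frame runs around the edge of the second image, with the content slightly shrunk inside it.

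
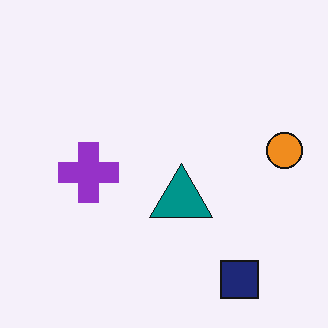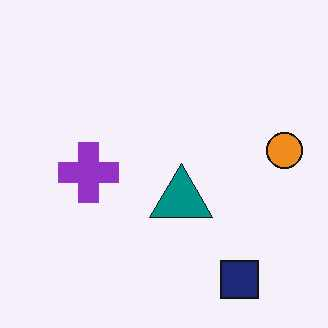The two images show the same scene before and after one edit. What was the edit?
The image was given moderate JPEG compression.

Blocky 8×8 compression artifacts appear around shape edges and the flat background shows ringing — characteristic JPEG degradation.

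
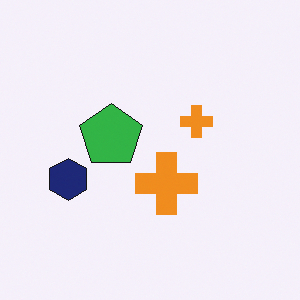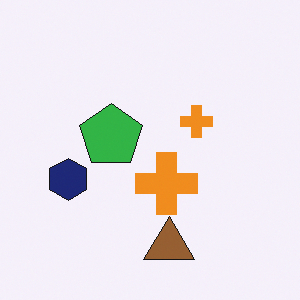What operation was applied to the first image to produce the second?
It was overlaid with an additional brown triangle.

A brown triangle appears in the second image that is absent from the first.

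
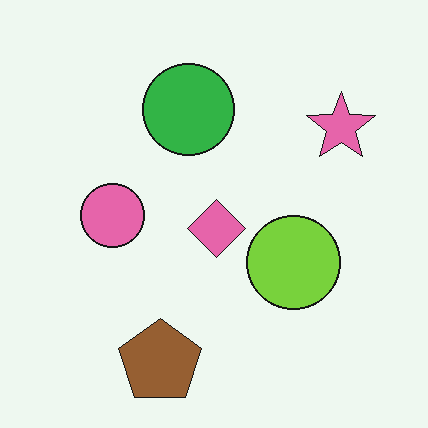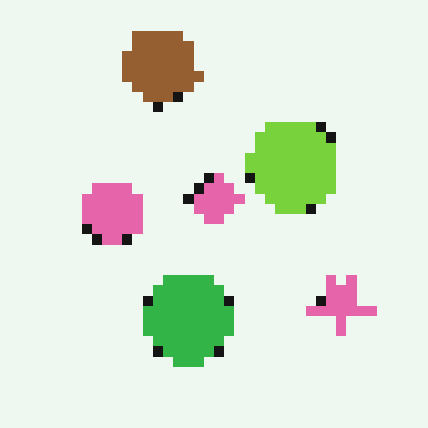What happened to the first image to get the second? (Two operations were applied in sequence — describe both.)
This is the original image flipped vertically (top ↔ bottom), then heavily pixelated into large blocks.

The brown pentagon is in the bottom of the first image and the top of the second — shapes on opposite sides of the horizontal midline have swapped in a mirror flip. Shapes are reduced to large square blocks; fine edges and outlines are lost — a downscale-then-upscale (mosaic) effect.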